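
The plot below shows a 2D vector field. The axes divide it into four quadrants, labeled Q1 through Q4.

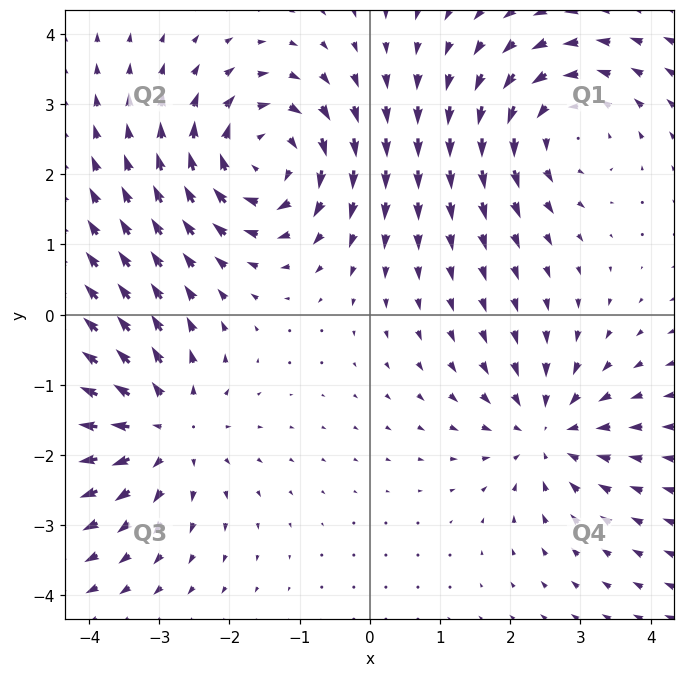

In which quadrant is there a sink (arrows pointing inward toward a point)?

The sink sits at approximately (2.5, -1.7), which lies in quadrant Q4. The divergence there is about -4, negative as expected for a sink.

Q4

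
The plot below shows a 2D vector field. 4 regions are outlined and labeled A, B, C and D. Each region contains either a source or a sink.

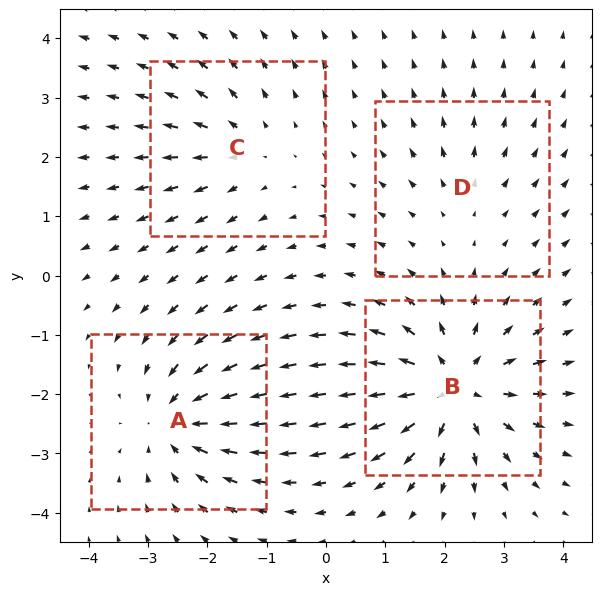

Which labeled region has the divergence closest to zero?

D

Divergence at each region's feature centre — A: about -5, B: about +7, C: about +3, D: about +2. Region D is closest to zero.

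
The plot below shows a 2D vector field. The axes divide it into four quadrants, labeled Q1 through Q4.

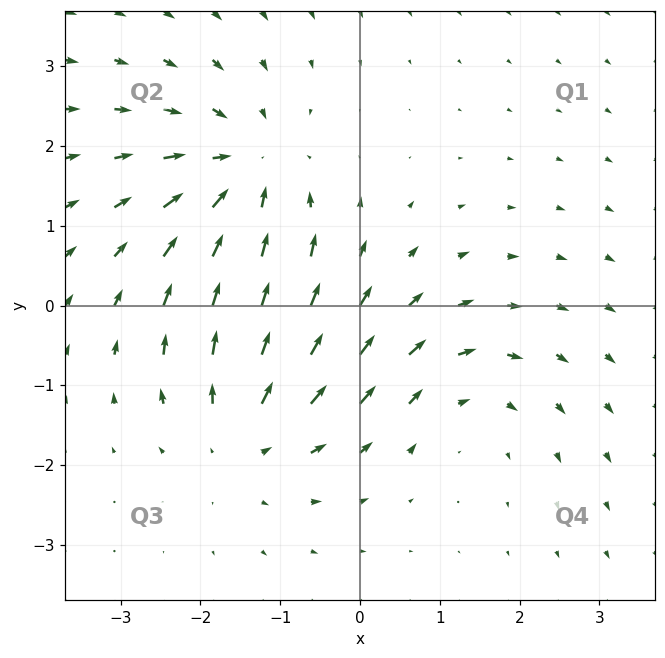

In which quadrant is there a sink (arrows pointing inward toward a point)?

The sink sits at approximately (-1.5, 1.7), which lies in quadrant Q2. The divergence there is about -4, negative as expected for a sink.

Q2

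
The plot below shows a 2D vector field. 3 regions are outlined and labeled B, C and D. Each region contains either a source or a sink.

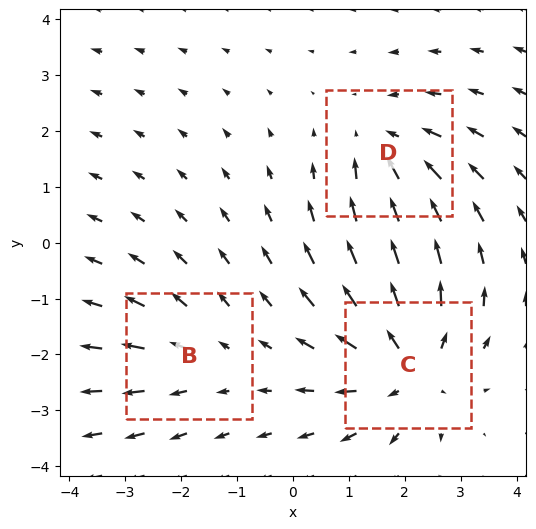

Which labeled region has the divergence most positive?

C

Divergence at each region's feature centre — B: about +2, C: about +4, D: about -3. Region C is most positive.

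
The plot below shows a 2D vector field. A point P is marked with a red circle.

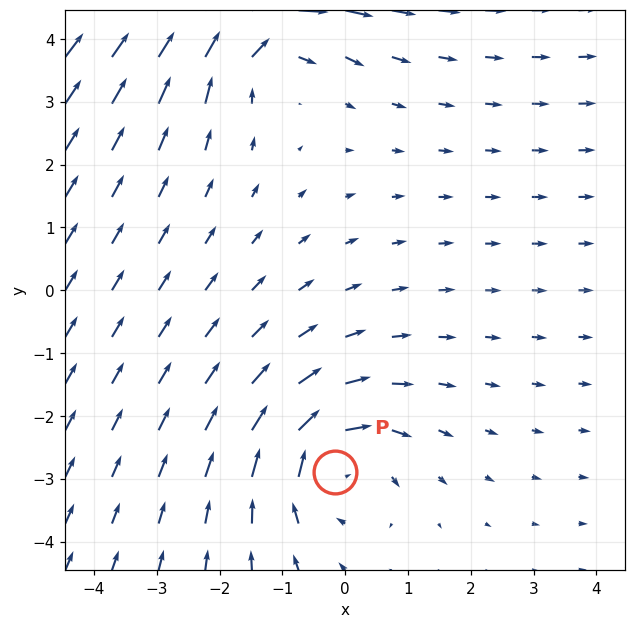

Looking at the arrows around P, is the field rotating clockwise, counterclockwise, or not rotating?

Near P at (-0.2, -2.9) the arrows circulate clockwise. The curl (z-component) there is about -3; negative curl means clockwise rotation.

clockwise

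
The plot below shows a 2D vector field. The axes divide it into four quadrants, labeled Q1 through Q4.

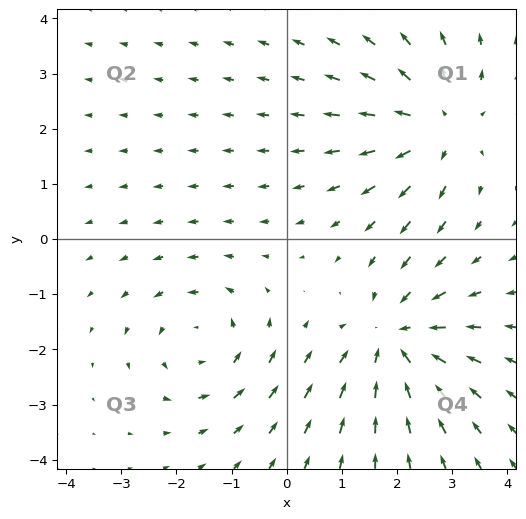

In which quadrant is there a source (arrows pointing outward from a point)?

Q1

The source sits at approximately (2.7, 2.1), which lies in quadrant Q1. The divergence there is about +4, positive as expected for a source.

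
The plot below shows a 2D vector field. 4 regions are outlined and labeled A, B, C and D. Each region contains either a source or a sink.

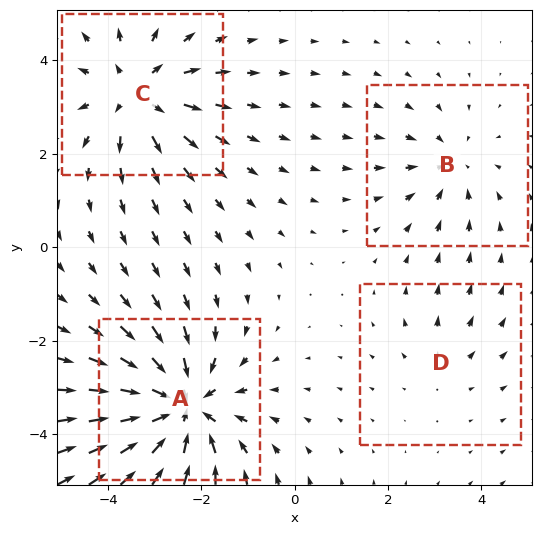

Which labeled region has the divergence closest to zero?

D

Divergence at each region's feature centre — A: about -7, B: about -3, C: about +5, D: about +2. Region D is closest to zero.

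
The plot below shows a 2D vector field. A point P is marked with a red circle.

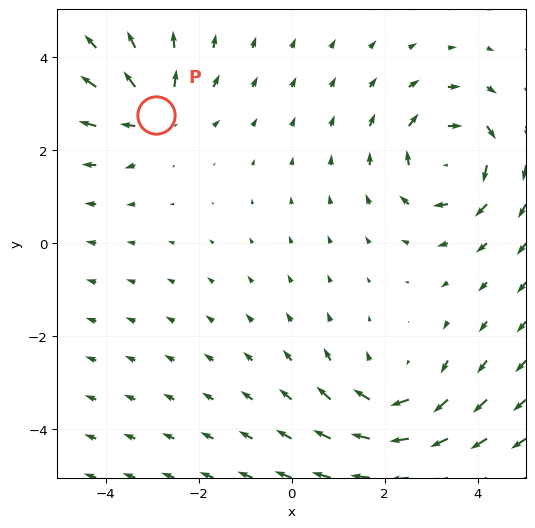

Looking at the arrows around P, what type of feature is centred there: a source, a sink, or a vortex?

At P (-2.9, 2.8) the arrows spread outward. Divergence about +3, curl ≈0 — positive divergence with near-zero curl is a source.

source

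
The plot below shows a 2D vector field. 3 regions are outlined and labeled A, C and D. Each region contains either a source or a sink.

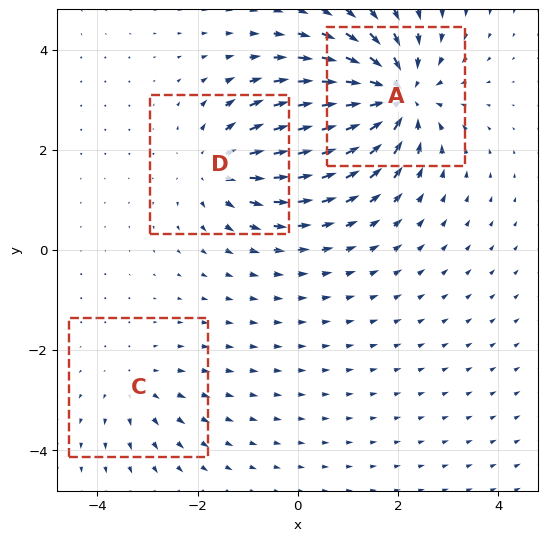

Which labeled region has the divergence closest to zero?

C

Divergence at each region's feature centre — A: about -5, C: about +2, D: about +3. Region C is closest to zero.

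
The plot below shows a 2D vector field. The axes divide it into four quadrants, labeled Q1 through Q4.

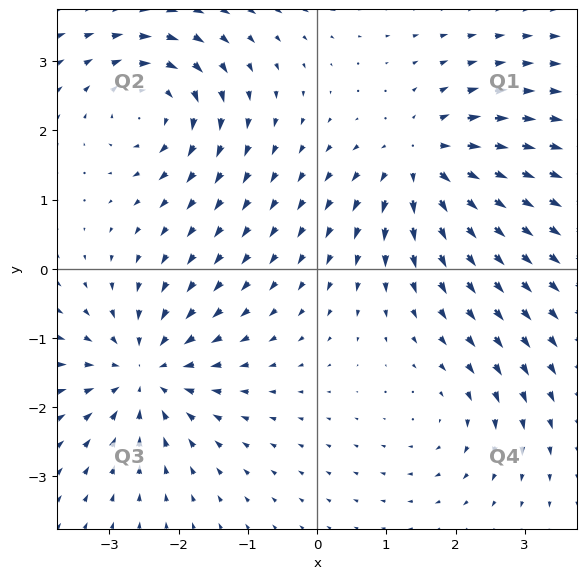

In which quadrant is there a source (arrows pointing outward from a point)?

Q1

The source sits at approximately (1.5, 1.5), which lies in quadrant Q1. The divergence there is about +5, positive as expected for a source.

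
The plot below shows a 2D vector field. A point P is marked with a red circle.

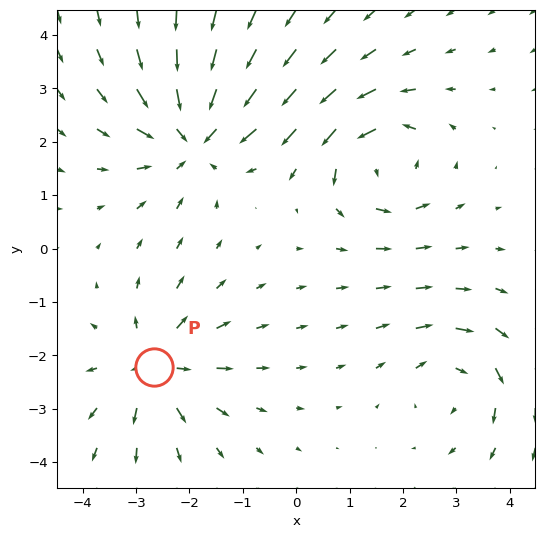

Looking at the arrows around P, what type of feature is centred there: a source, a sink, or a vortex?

source

At P (-2.7, -2.2) the arrows spread outward. Divergence about +4, curl ≈0 — positive divergence with near-zero curl is a source.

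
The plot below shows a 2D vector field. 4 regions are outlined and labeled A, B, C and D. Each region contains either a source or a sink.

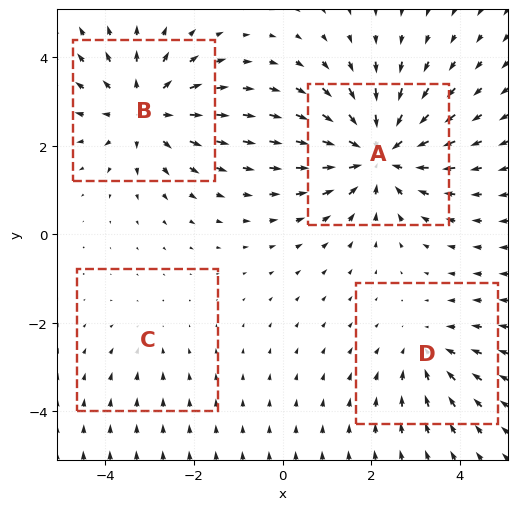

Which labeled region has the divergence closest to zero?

C

Divergence at each region's feature centre — A: about -6, B: about +5, C: about -2, D: about -3. Region C is closest to zero.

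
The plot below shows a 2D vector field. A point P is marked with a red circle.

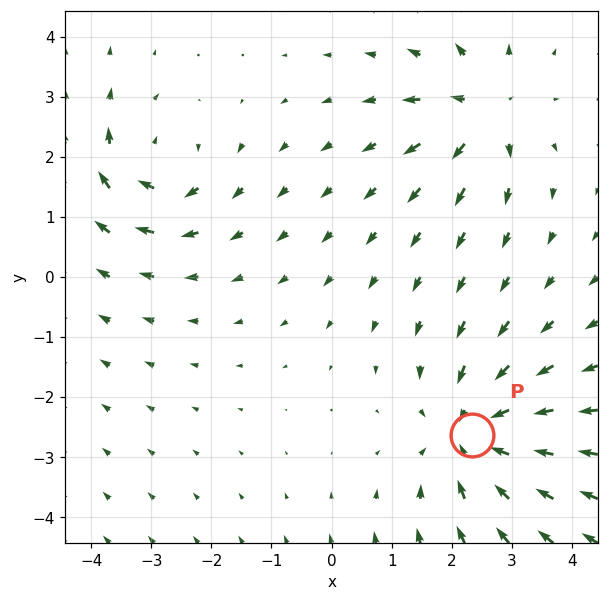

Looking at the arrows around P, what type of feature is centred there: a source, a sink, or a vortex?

At P (2.3, -2.6) the arrows converge inward. Divergence about -4, curl ≈0 — negative divergence with near-zero curl is a sink.

sink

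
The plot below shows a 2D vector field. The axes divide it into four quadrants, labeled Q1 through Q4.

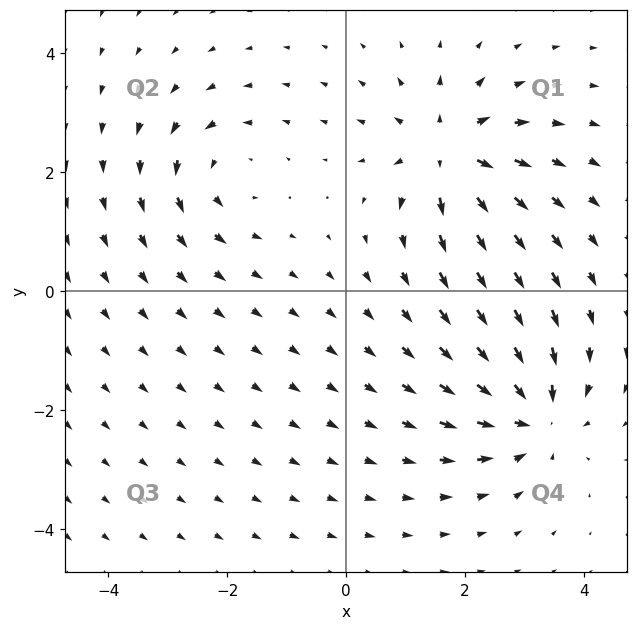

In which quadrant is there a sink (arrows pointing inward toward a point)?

The sink sits at approximately (3.2, -2.1), which lies in quadrant Q4. The divergence there is about -5, negative as expected for a sink.

Q4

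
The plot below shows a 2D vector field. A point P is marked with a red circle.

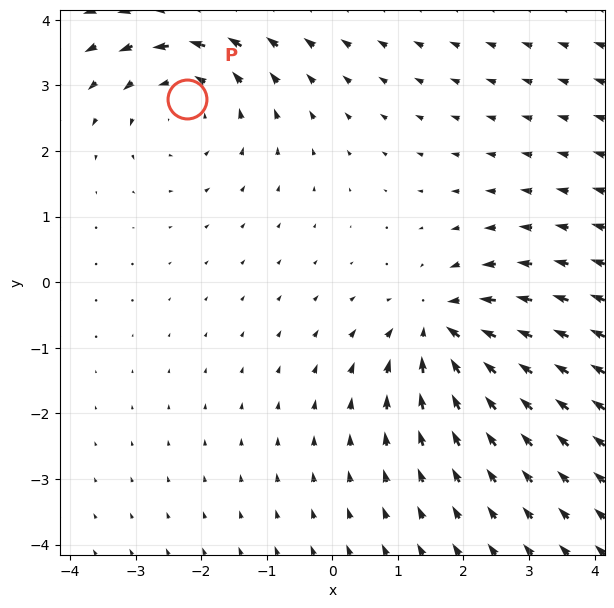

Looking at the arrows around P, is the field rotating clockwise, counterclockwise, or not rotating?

Near P at (-2.2, 2.8) the arrows circulate counterclockwise. The curl (z-component) there is about +2; positive curl means counterclockwise rotation.

counterclockwise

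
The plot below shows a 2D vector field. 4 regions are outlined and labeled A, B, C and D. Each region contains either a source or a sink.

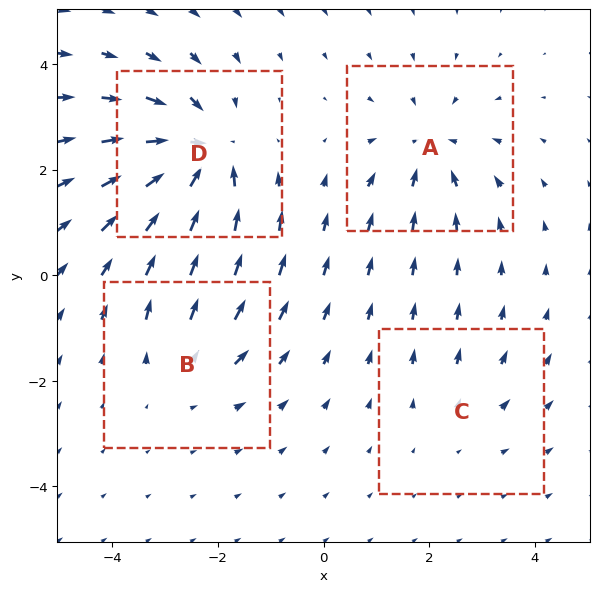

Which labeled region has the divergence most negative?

Divergence at each region's feature centre — A: about -4, B: about +3, C: about +2, D: about -7. Region D is most negative.

D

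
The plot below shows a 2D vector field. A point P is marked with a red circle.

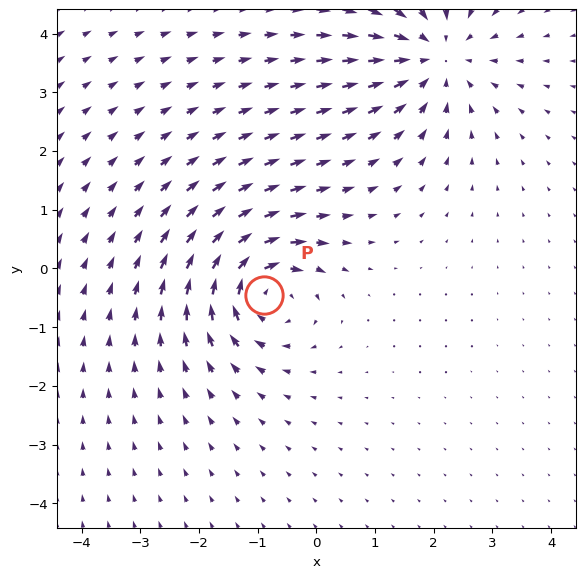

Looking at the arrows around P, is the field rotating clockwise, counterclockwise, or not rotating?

clockwise

Near P at (-0.9, -0.4) the arrows circulate clockwise. The curl (z-component) there is about -6; negative curl means clockwise rotation.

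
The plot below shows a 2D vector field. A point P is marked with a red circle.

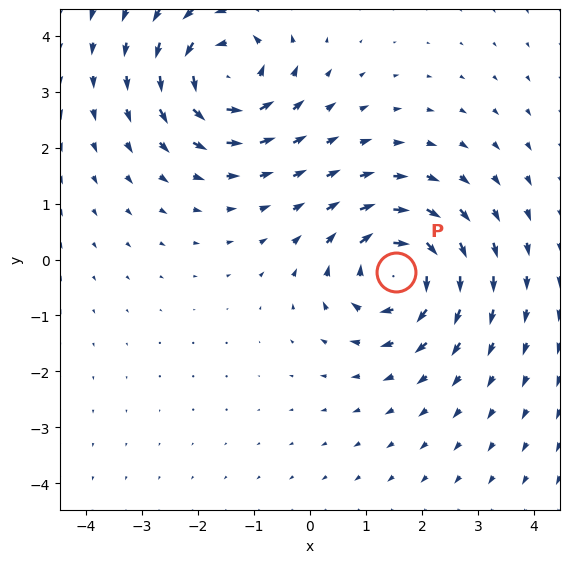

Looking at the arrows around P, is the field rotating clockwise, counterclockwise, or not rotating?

clockwise

Near P at (1.5, -0.2) the arrows circulate clockwise. The curl (z-component) there is about -6; negative curl means clockwise rotation.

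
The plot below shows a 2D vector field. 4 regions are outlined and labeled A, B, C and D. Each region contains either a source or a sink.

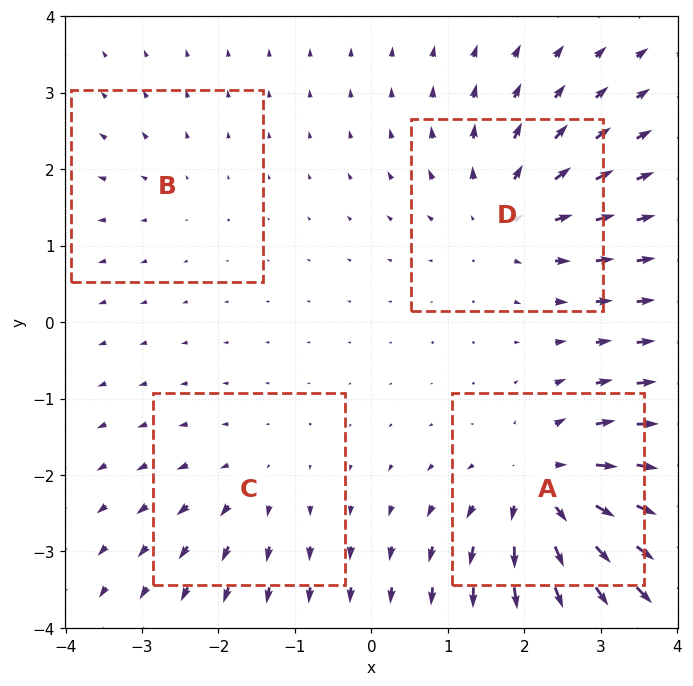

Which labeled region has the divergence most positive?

Divergence at each region's feature centre — A: about +7, B: about +2, C: about +3, D: about +5. Region A is most positive.

A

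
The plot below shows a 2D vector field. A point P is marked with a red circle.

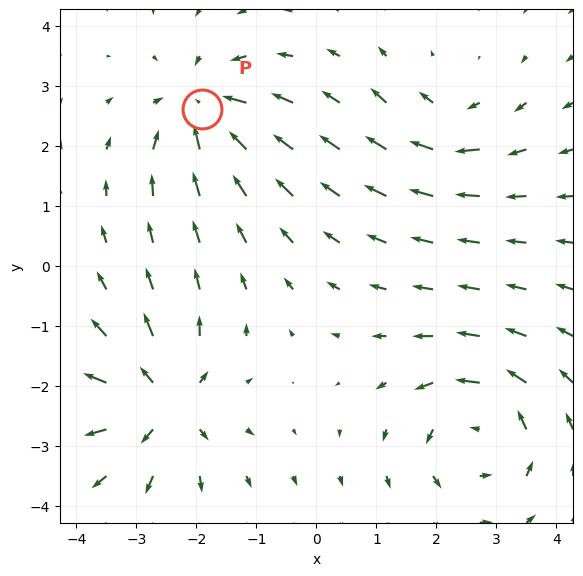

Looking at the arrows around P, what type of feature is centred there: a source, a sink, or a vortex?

sink

At P (-1.9, 2.6) the arrows converge inward. Divergence about -6, curl ≈0 — negative divergence with near-zero curl is a sink.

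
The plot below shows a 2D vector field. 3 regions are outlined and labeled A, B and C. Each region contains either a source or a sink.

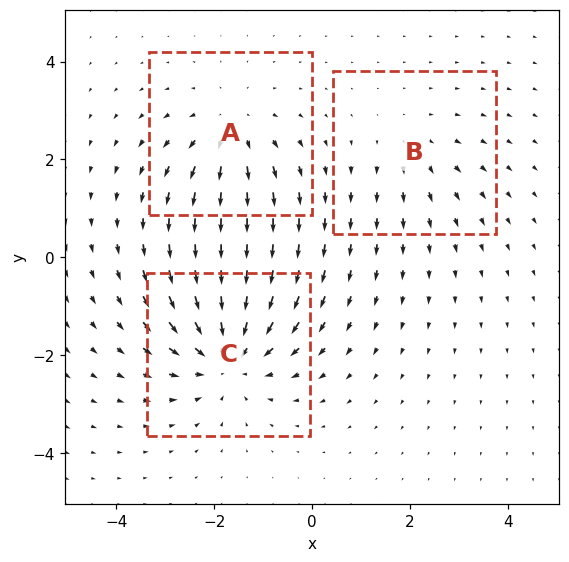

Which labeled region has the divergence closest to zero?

B

Divergence at each region's feature centre — A: about +3, B: about +2, C: about -4. Region B is closest to zero.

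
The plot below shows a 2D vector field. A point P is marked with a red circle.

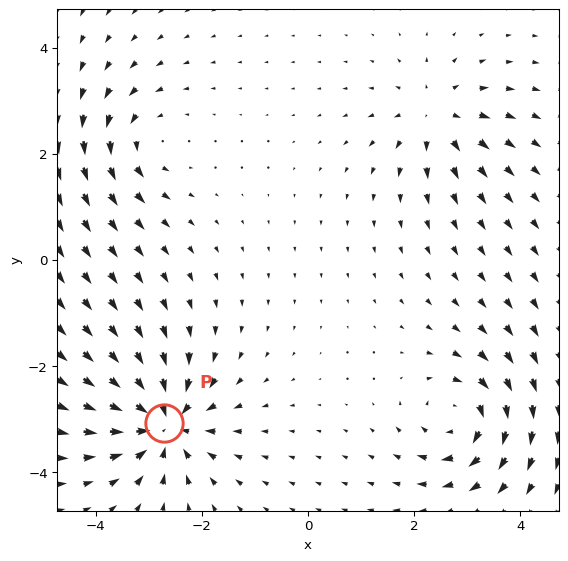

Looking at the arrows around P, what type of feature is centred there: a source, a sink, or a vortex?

At P (-2.7, -3.1) the arrows converge inward. Divergence about -6, curl ≈0 — negative divergence with near-zero curl is a sink.

sink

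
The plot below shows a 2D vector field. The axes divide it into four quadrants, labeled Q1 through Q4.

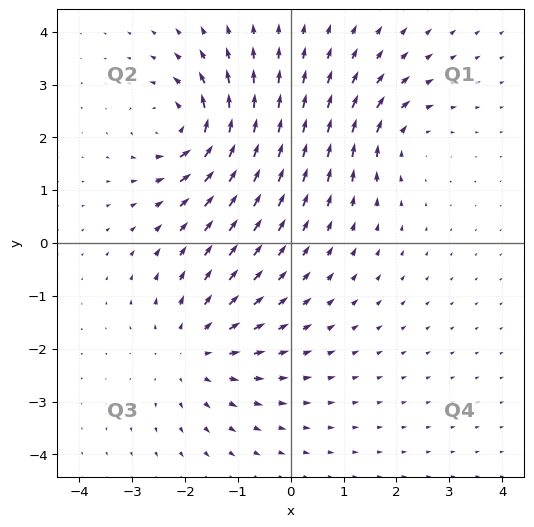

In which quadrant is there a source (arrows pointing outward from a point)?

Q3

The source sits at approximately (-1.8, -2.0), which lies in quadrant Q3. The divergence there is about +3, positive as expected for a source.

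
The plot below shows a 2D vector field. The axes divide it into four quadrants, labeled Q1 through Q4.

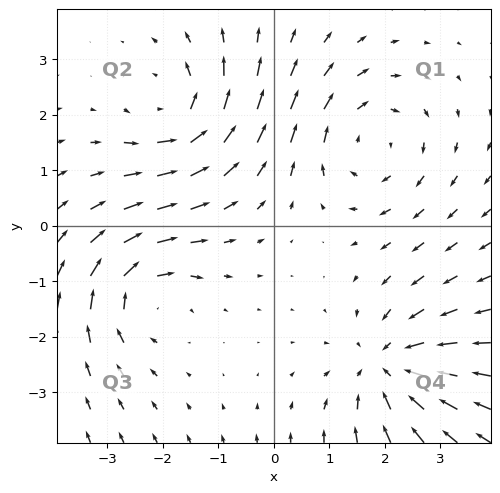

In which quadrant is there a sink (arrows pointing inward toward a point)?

The sink sits at approximately (2.1, -2.5), which lies in quadrant Q4. The divergence there is about -4, negative as expected for a sink.

Q4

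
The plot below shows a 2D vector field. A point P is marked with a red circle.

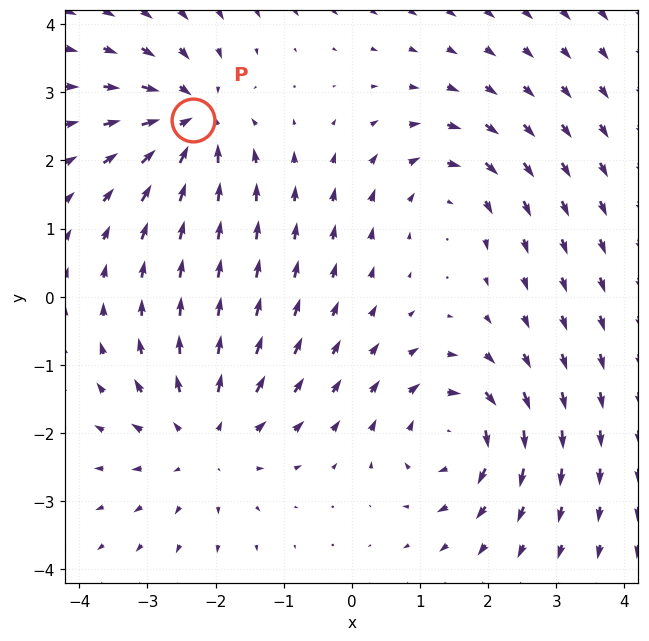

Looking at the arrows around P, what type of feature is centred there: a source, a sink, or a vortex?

At P (-2.3, 2.6) the arrows converge inward. Divergence about -5, curl ≈0 — negative divergence with near-zero curl is a sink.

sink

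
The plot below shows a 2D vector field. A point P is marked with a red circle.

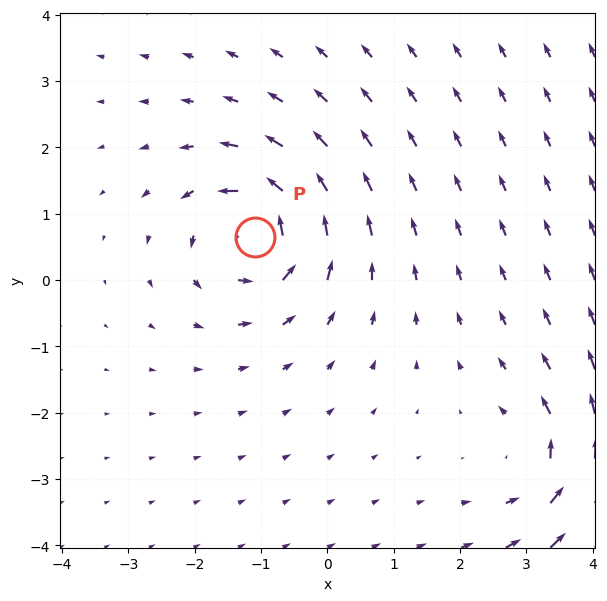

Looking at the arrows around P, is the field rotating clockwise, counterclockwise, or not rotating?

counterclockwise

Near P at (-1.1, 0.6) the arrows circulate counterclockwise. The curl (z-component) there is about +5; positive curl means counterclockwise rotation.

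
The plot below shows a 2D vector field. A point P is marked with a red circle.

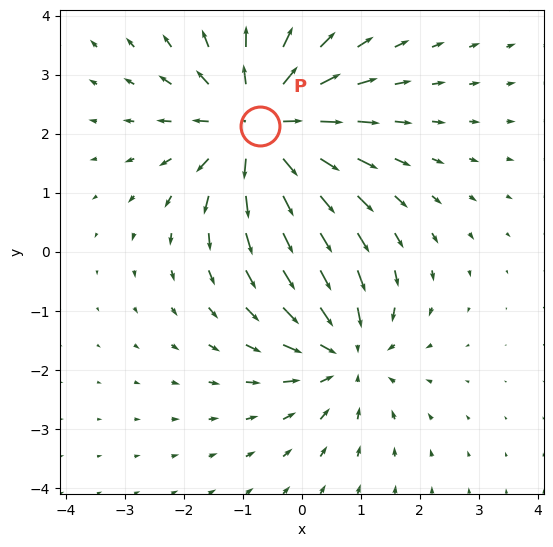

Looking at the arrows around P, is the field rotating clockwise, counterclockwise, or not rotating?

Near P at (-0.7, 2.1) the arrows show no circulation. The curl there is ≈0.

not rotating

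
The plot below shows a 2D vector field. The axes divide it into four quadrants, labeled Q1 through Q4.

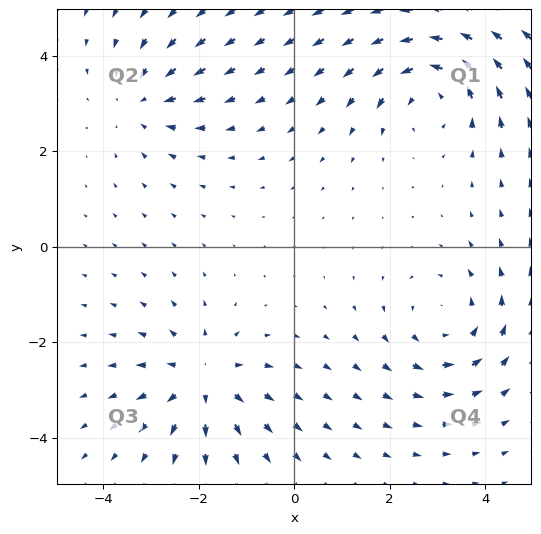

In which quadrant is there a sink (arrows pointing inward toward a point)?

The sink sits at approximately (-3.2, 3.1), which lies in quadrant Q2. The divergence there is about -3, negative as expected for a sink.

Q2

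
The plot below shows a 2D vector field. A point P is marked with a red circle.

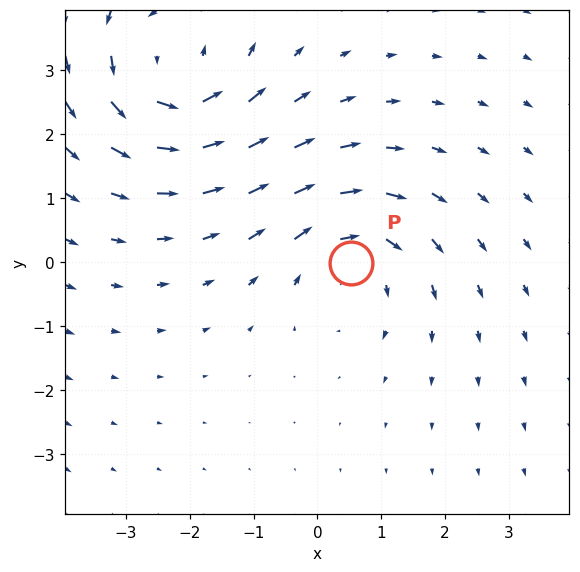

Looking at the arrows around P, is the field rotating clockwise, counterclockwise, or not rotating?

Near P at (0.5, -0.0) the arrows circulate clockwise. The curl (z-component) there is about -3; negative curl means clockwise rotation.

clockwise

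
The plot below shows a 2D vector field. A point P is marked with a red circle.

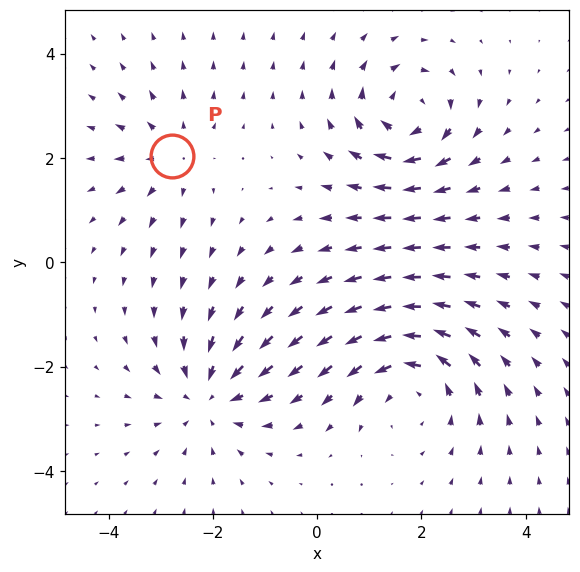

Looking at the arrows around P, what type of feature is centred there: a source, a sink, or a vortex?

source

At P (-2.8, 2.0) the arrows spread outward. Divergence about +3, curl ≈0 — positive divergence with near-zero curl is a source.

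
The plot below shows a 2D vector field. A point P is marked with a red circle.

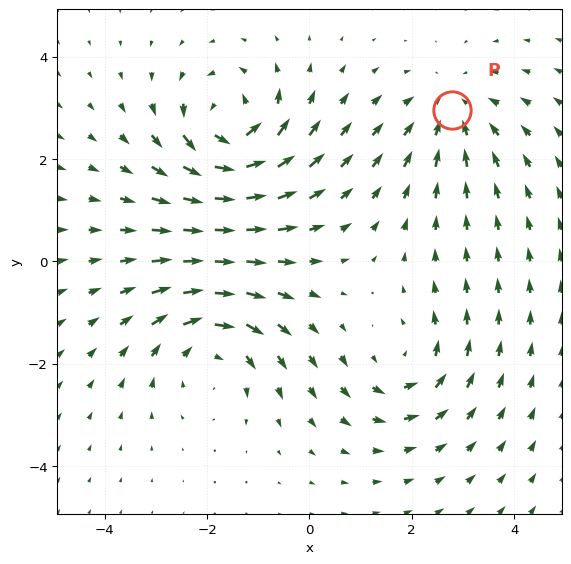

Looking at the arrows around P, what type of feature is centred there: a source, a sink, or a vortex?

sink

At P (2.8, 3.0) the arrows converge inward. Divergence about -2, curl ≈0 — negative divergence with near-zero curl is a sink.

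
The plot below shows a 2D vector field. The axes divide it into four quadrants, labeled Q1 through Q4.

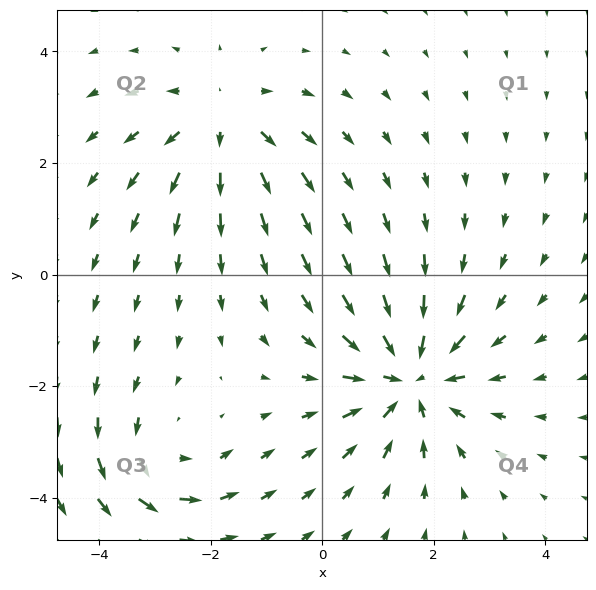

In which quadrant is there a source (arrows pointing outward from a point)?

Q2

The source sits at approximately (-1.8, 2.7), which lies in quadrant Q2. The divergence there is about +3, positive as expected for a source.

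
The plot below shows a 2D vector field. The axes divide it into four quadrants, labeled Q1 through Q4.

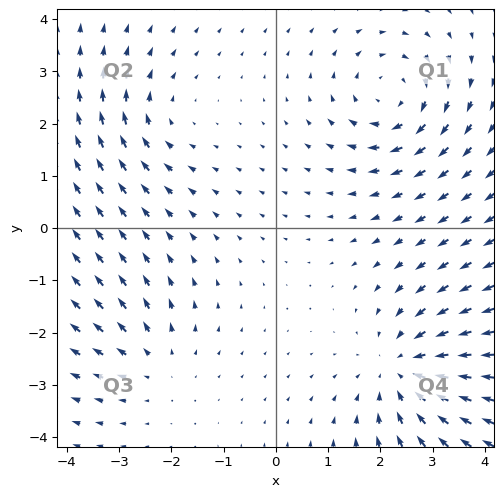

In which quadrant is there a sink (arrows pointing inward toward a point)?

Q4

The sink sits at approximately (2.5, -2.7), which lies in quadrant Q4. The divergence there is about -4, negative as expected for a sink.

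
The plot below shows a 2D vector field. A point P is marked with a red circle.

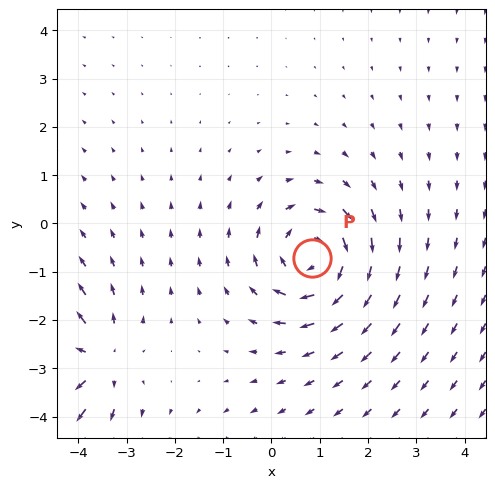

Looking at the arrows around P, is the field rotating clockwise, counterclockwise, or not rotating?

Near P at (0.9, -0.7) the arrows circulate clockwise. The curl (z-component) there is about -5; negative curl means clockwise rotation.

clockwise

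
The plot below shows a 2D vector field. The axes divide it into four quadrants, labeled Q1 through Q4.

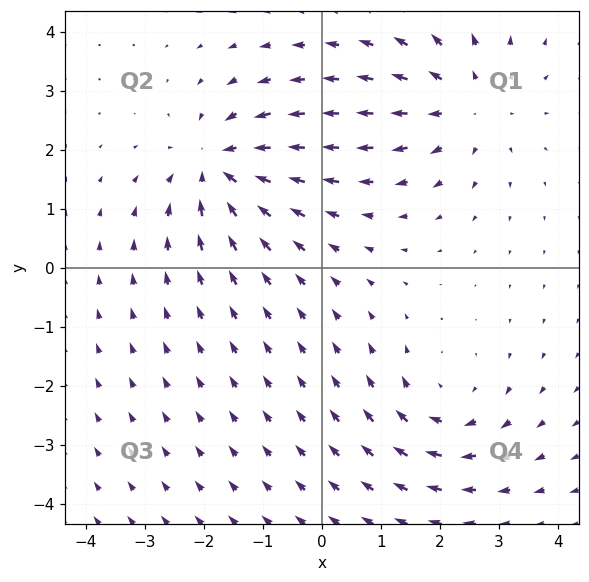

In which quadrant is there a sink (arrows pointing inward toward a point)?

The sink sits at approximately (-1.7, 1.7), which lies in quadrant Q2. The divergence there is about -5, negative as expected for a sink.

Q2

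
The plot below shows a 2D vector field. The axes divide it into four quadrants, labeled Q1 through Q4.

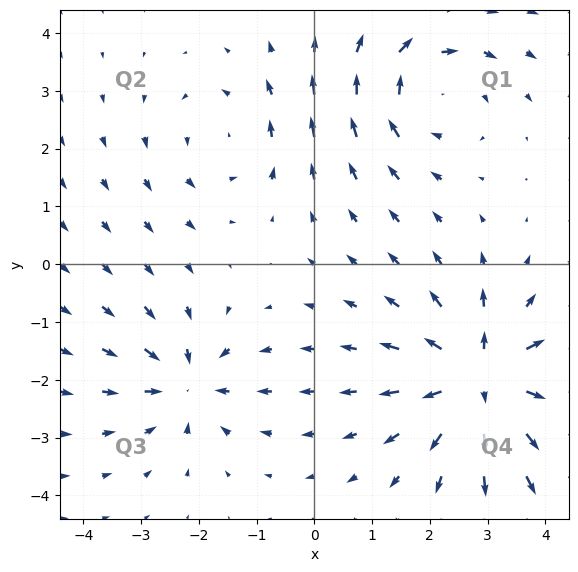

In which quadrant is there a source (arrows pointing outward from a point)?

The source sits at approximately (2.9, -2.0), which lies in quadrant Q4. The divergence there is about +6, positive as expected for a source.

Q4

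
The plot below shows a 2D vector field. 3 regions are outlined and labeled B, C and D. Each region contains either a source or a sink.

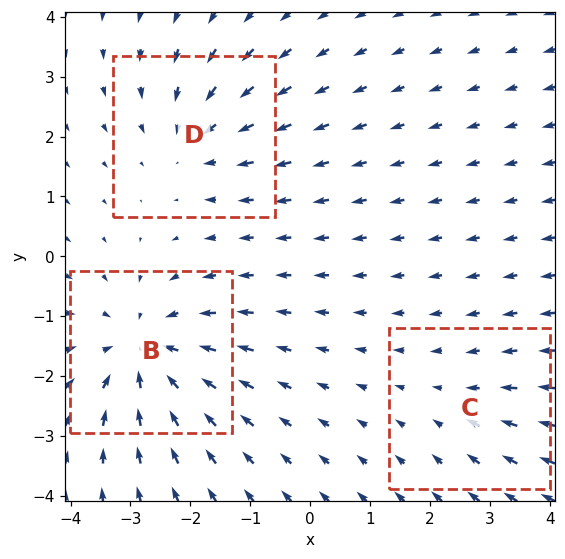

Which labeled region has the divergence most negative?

B

Divergence at each region's feature centre — B: about -5, C: about -2, D: about -3. Region B is most negative.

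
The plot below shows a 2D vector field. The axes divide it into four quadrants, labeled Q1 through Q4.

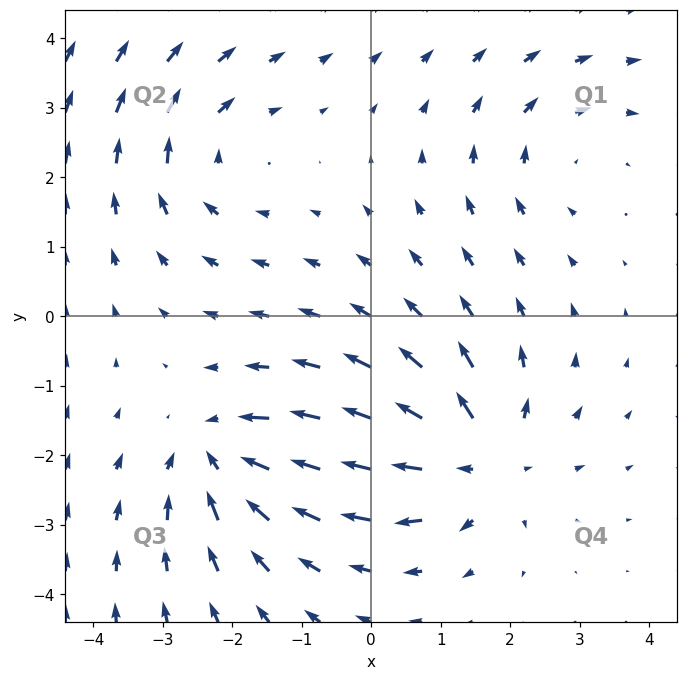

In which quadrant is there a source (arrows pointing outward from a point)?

The source sits at approximately (1.6, -2.0), which lies in quadrant Q4. The divergence there is about +5, positive as expected for a source.

Q4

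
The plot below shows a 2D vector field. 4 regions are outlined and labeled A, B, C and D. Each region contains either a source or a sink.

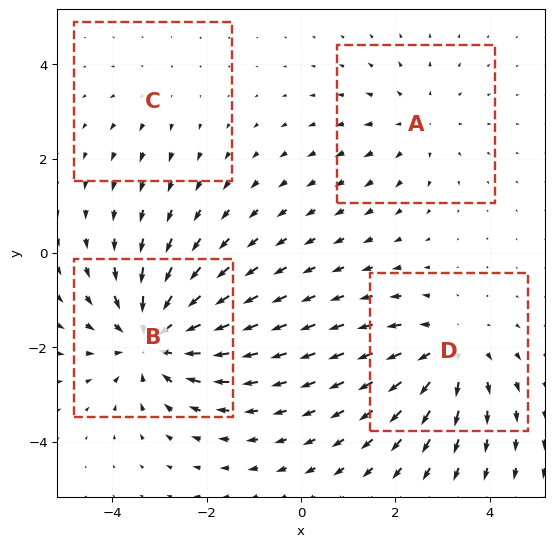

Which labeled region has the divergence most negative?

B

Divergence at each region's feature centre — A: about +3, B: about -6, C: about +2, D: about +4. Region B is most negative.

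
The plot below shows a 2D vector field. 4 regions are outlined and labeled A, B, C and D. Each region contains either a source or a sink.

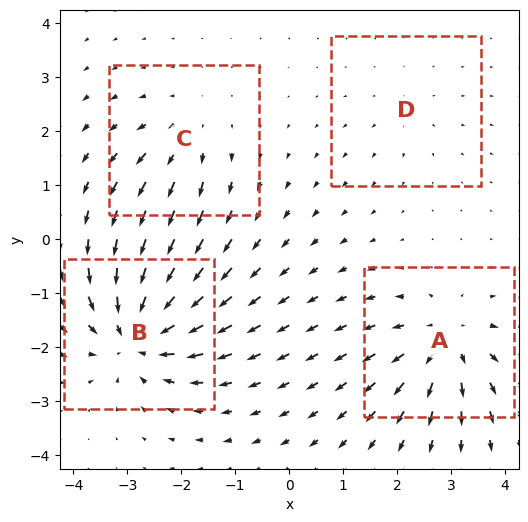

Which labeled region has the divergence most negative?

B

Divergence at each region's feature centre — A: about +6, B: about -7, C: about +4, D: about +2. Region B is most negative.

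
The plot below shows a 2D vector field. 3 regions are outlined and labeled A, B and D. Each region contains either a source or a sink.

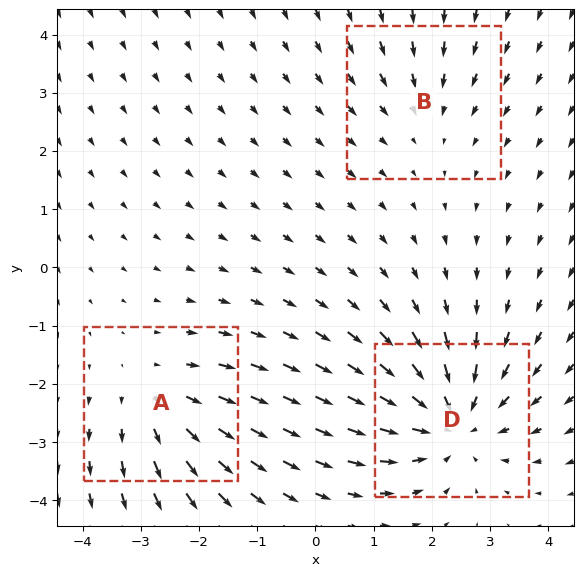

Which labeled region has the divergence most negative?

Divergence at each region's feature centre — A: about +3, B: about -2, D: about -4. Region D is most negative.

D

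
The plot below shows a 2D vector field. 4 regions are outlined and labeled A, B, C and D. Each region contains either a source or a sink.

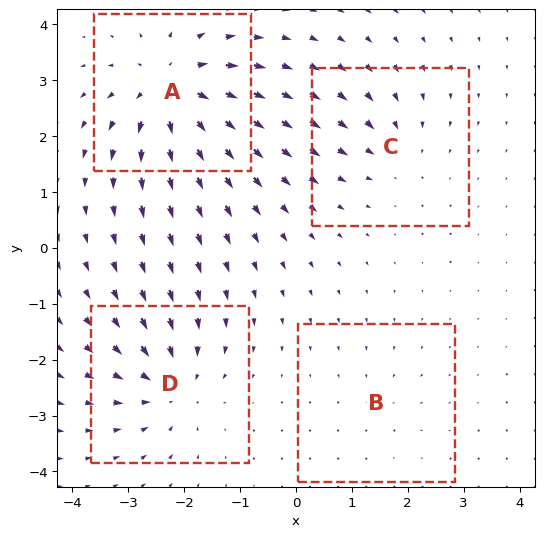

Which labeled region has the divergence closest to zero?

Divergence at each region's feature centre — A: about +8, B: about -2, C: about -4, D: about -6. Region B is closest to zero.

B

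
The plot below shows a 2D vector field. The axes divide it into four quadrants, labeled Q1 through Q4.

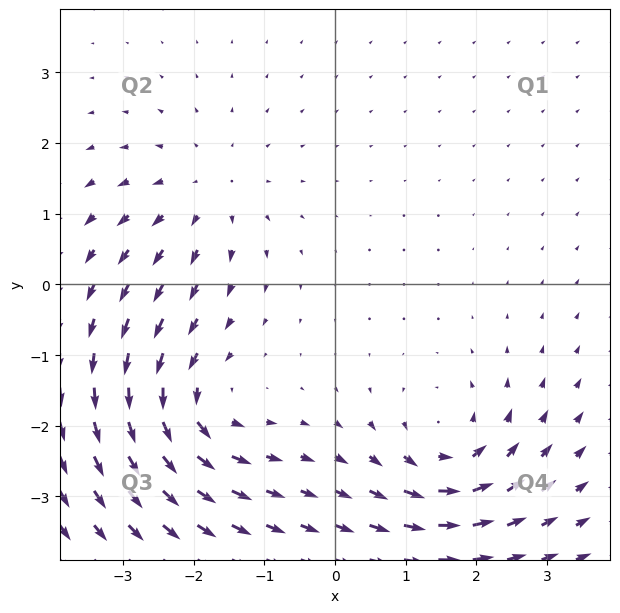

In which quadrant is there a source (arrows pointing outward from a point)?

The source sits at approximately (-1.9, 1.3), which lies in quadrant Q2. The divergence there is about +3, positive as expected for a source.

Q2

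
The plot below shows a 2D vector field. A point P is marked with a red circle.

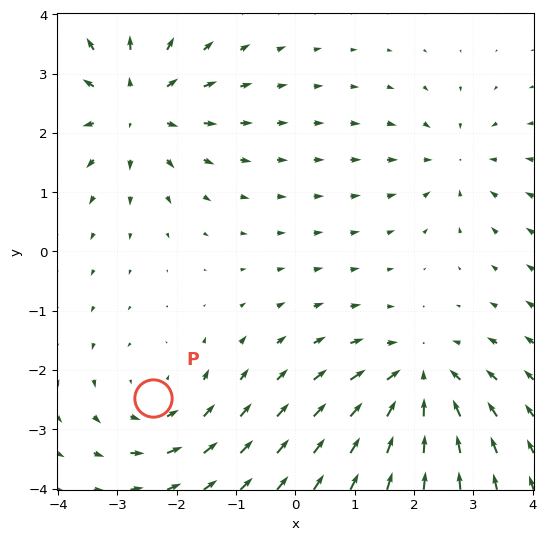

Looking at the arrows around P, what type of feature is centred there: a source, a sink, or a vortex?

vortex

At P (-2.4, -2.5) the arrows circulate counterclockwise. Divergence ≈0, curl about +3 — near-zero divergence with nonzero curl is a vortex.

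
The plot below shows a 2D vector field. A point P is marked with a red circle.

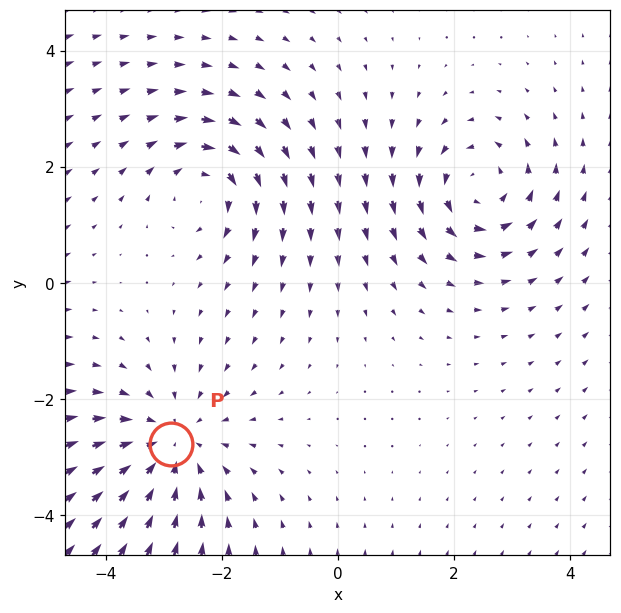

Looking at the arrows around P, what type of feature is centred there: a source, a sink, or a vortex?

At P (-2.9, -2.8) the arrows converge inward. Divergence about -3, curl ≈0 — negative divergence with near-zero curl is a sink.

sink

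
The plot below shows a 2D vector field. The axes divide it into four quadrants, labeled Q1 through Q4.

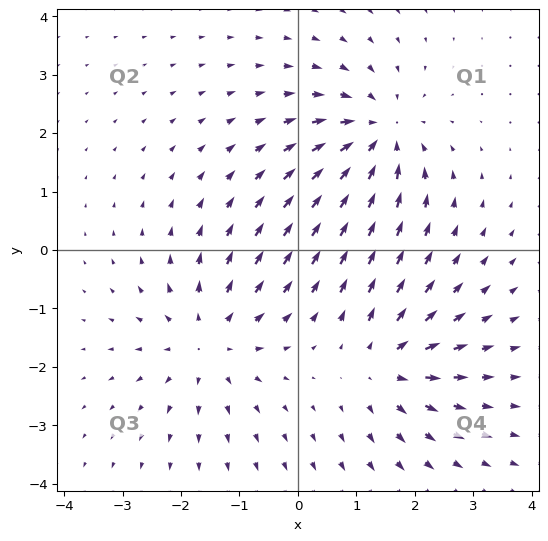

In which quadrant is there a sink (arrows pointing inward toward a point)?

The sink sits at approximately (1.4, 2.0), which lies in quadrant Q1. The divergence there is about -4, negative as expected for a sink.

Q1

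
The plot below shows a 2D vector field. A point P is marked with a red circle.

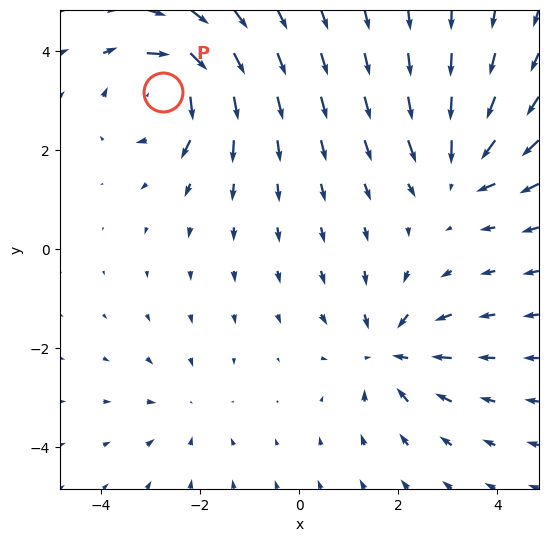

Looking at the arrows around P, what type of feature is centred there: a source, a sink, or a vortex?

vortex

At P (-2.7, 3.2) the arrows circulate clockwise. Divergence ≈0, curl about -7 — near-zero divergence with nonzero curl is a vortex.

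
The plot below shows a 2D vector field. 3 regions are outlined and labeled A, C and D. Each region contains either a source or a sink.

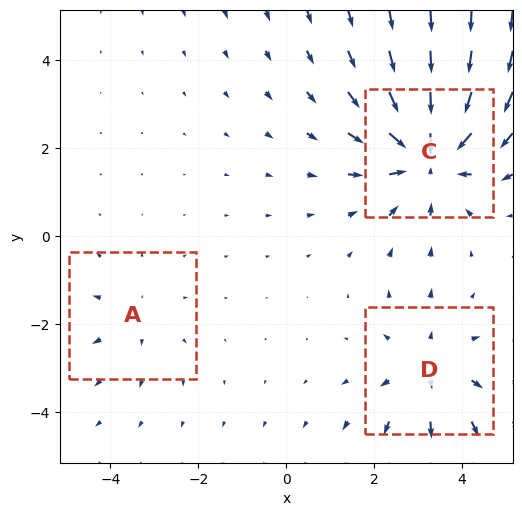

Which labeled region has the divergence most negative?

Divergence at each region's feature centre — A: about +2, C: about -4, D: about +3. Region C is most negative.

C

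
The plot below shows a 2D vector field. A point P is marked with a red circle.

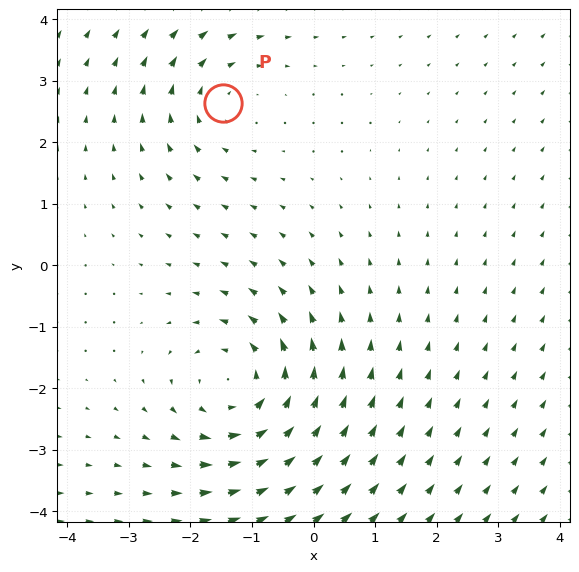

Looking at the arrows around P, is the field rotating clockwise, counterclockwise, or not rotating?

Near P at (-1.5, 2.6) the arrows circulate clockwise. The curl (z-component) there is about -2; negative curl means clockwise rotation.

clockwise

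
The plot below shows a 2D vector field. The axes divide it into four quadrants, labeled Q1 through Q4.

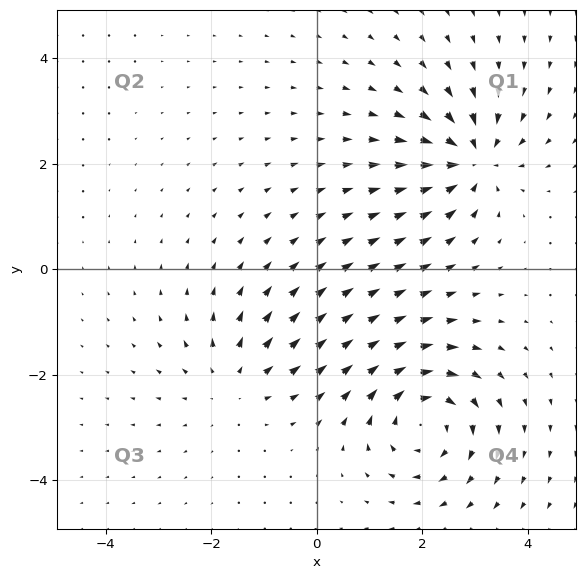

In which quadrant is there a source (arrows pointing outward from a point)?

The source sits at approximately (-1.6, -2.1), which lies in quadrant Q3. The divergence there is about +3, positive as expected for a source.

Q3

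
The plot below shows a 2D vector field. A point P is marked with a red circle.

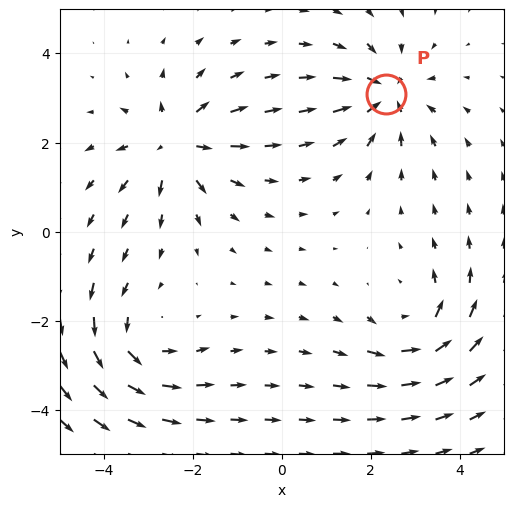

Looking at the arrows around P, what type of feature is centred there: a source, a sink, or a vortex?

sink

At P (2.3, 3.1) the arrows converge inward. Divergence about -5, curl ≈0 — negative divergence with near-zero curl is a sink.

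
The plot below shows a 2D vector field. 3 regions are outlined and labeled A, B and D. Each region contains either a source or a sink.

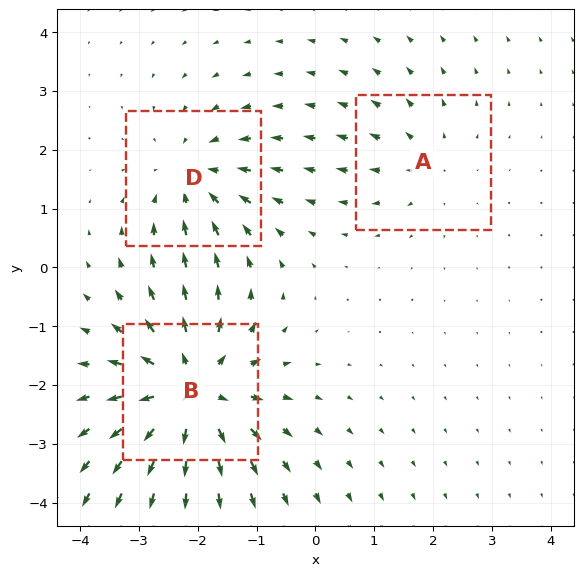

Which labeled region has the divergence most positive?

Divergence at each region's feature centre — A: about +2, B: about +5, D: about -3. Region B is most positive.

B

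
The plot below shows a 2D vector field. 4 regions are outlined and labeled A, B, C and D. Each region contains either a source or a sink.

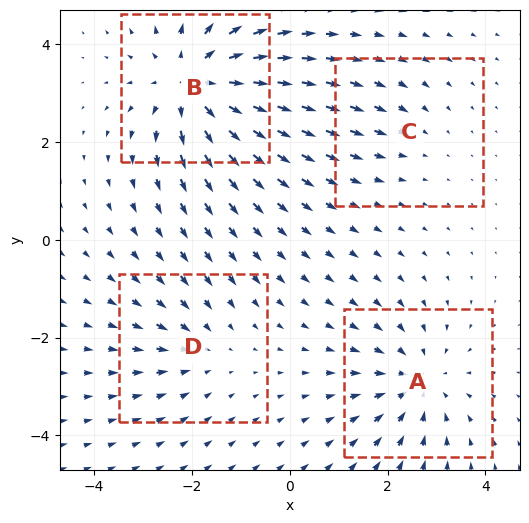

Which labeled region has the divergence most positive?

Divergence at each region's feature centre — A: about -4, B: about +6, C: about -2, D: about -3. Region B is most positive.

B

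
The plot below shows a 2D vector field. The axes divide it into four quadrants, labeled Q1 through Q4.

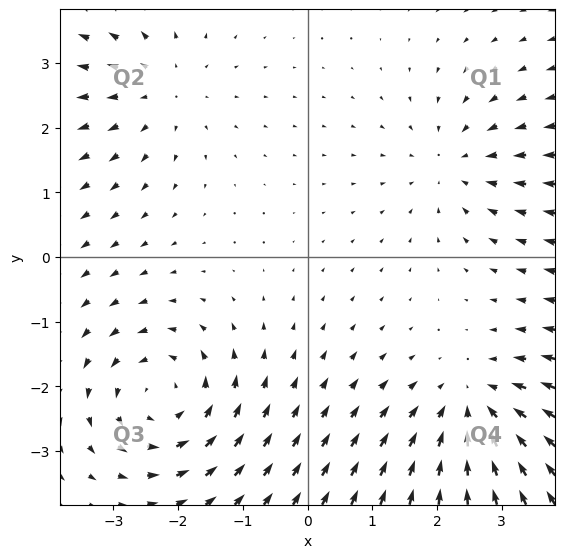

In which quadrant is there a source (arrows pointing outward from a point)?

Q2

The source sits at approximately (-2.3, 2.6), which lies in quadrant Q2. The divergence there is about +3, positive as expected for a source.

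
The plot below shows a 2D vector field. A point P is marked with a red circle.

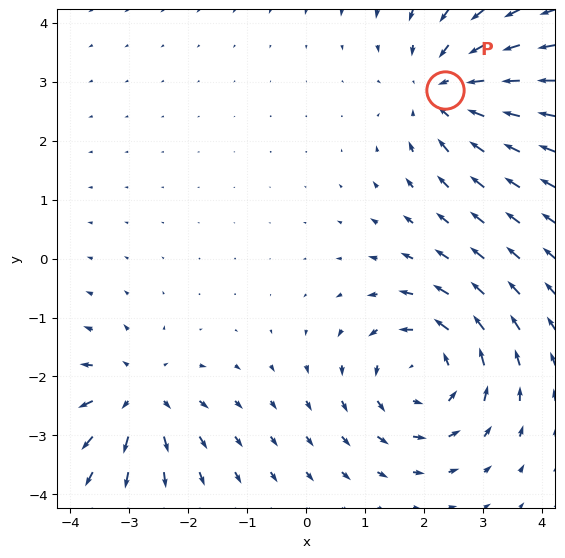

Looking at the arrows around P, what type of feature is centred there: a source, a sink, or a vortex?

At P (2.4, 2.9) the arrows converge inward. Divergence about -3, curl ≈0 — negative divergence with near-zero curl is a sink.

sink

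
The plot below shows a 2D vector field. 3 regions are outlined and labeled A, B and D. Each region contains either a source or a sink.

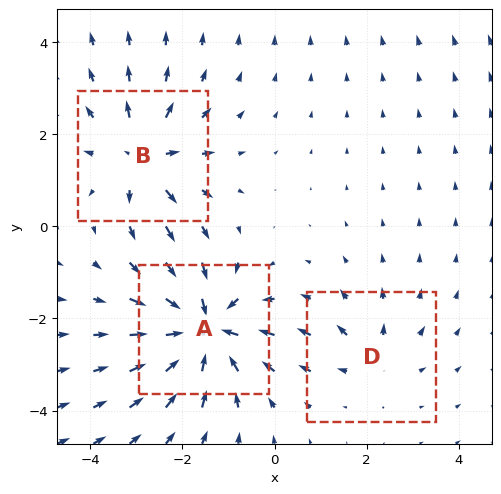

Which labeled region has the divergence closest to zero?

D

Divergence at each region's feature centre — A: about -6, B: about +4, D: about +2. Region D is closest to zero.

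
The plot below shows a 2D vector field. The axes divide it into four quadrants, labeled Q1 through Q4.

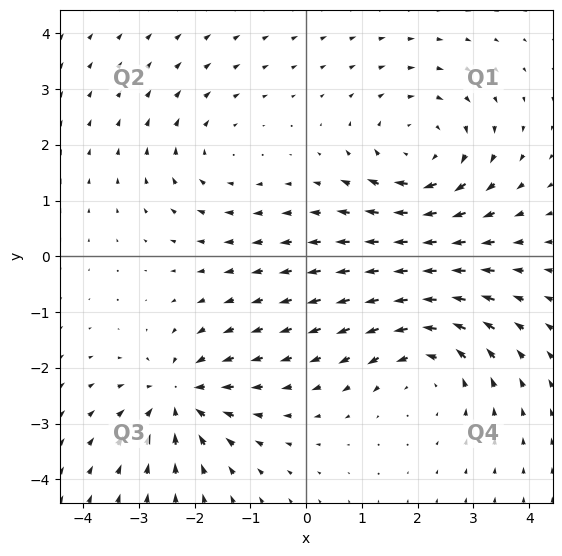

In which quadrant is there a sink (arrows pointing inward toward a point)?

The sink sits at approximately (-2.3, -2.5), which lies in quadrant Q3. The divergence there is about -5, negative as expected for a sink.

Q3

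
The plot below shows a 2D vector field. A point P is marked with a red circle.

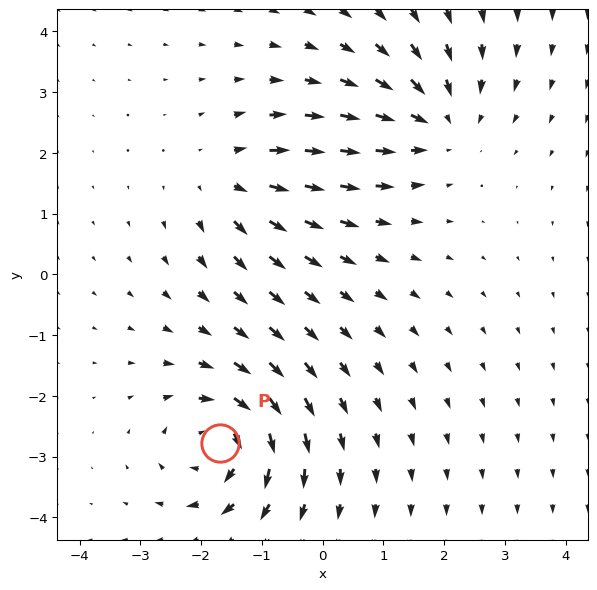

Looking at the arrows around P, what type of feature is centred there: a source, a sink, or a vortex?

At P (-1.7, -2.8) the arrows circulate clockwise. Divergence ≈0, curl about -7 — near-zero divergence with nonzero curl is a vortex.

vortex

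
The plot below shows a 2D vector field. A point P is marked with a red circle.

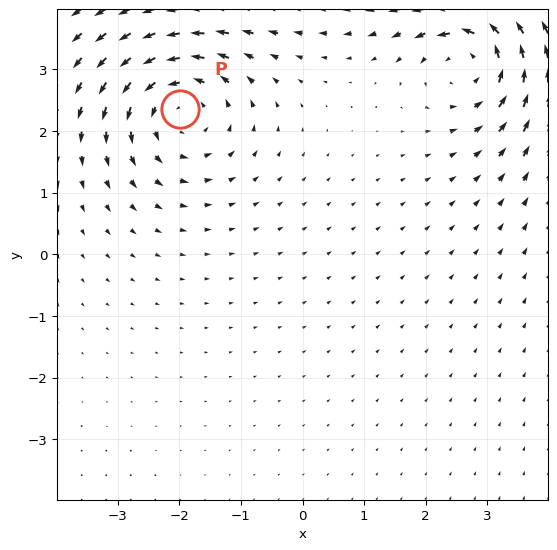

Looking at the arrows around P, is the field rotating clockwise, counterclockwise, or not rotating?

Near P at (-2.0, 2.4) the arrows circulate counterclockwise. The curl (z-component) there is about +3; positive curl means counterclockwise rotation.

counterclockwise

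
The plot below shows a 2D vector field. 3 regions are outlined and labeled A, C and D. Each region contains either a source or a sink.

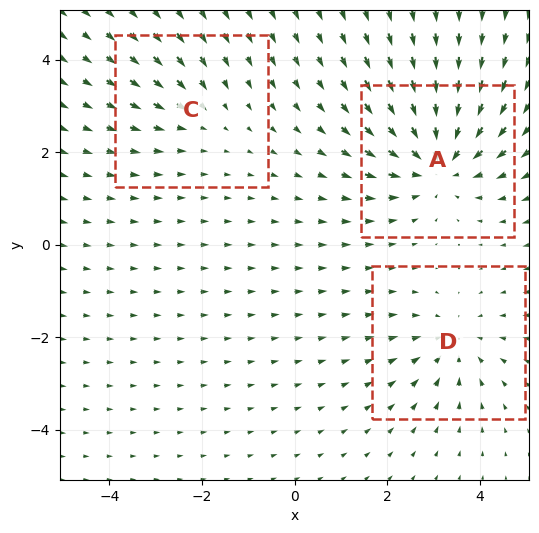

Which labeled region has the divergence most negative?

A

Divergence at each region's feature centre — A: about -4, C: about -2, D: about -3. Region A is most negative.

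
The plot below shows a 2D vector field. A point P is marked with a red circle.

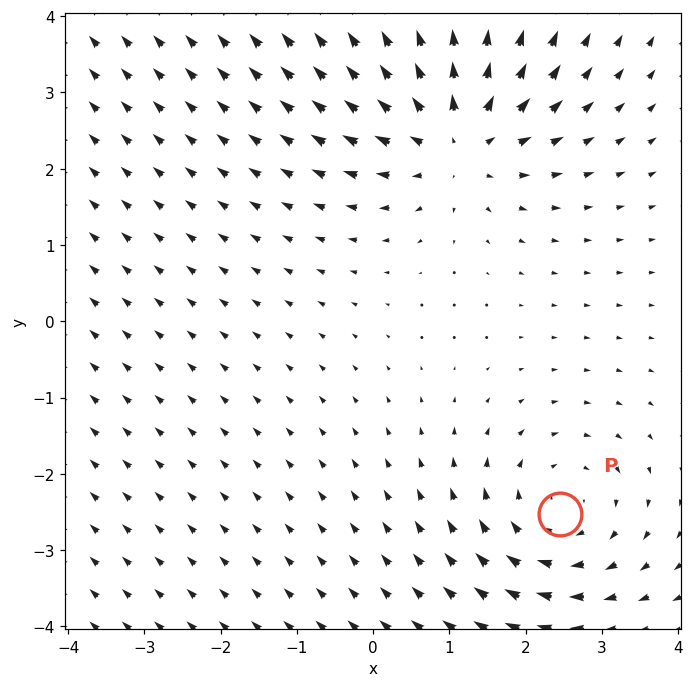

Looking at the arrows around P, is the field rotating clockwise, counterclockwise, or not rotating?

clockwise

Near P at (2.5, -2.5) the arrows circulate clockwise. The curl (z-component) there is about -3; negative curl means clockwise rotation.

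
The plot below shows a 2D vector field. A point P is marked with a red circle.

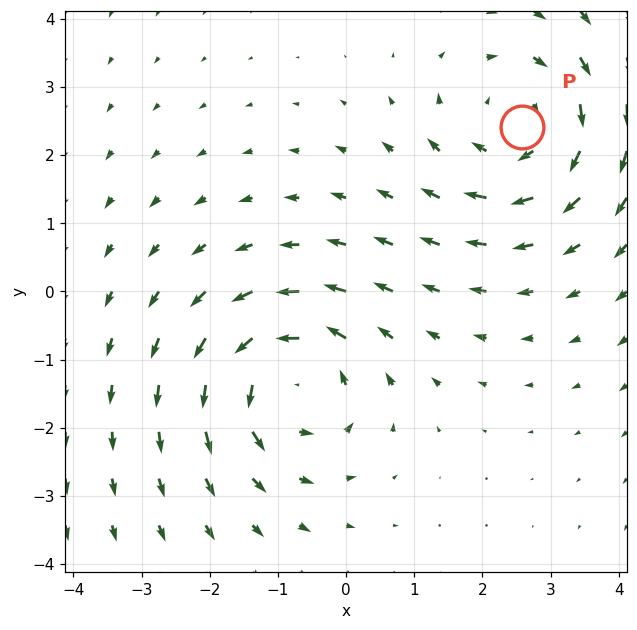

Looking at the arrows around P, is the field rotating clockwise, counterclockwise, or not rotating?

Near P at (2.6, 2.4) the arrows circulate clockwise. The curl (z-component) there is about -3; negative curl means clockwise rotation.

clockwise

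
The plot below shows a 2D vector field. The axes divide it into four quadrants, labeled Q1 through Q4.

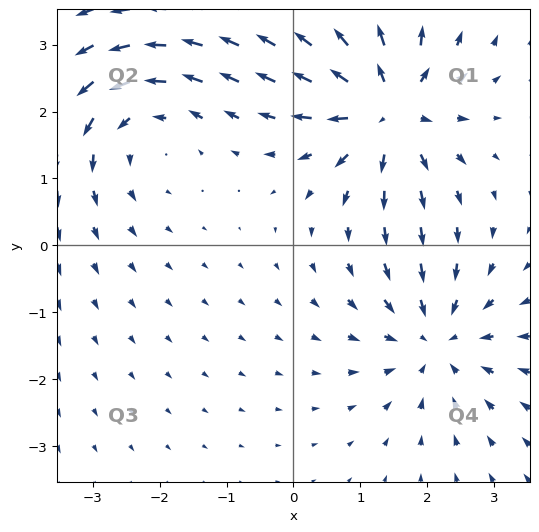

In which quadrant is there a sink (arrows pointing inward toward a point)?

The sink sits at approximately (2.1, -1.4), which lies in quadrant Q4. The divergence there is about -4, negative as expected for a sink.

Q4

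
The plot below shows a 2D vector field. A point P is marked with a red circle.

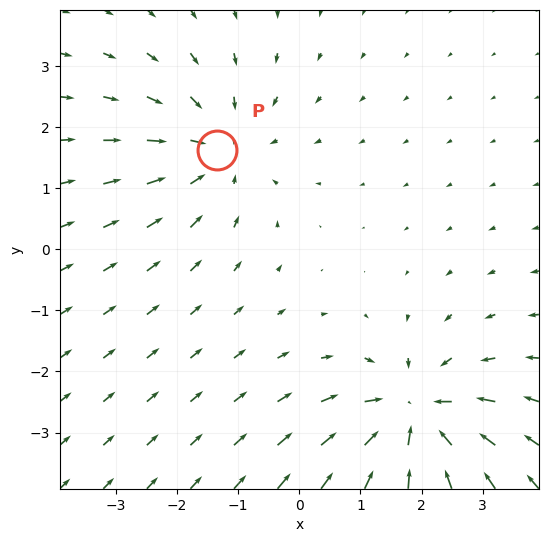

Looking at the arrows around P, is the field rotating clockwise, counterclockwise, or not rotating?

Near P at (-1.3, 1.6) the arrows show no circulation. The curl there is ≈0.

not rotating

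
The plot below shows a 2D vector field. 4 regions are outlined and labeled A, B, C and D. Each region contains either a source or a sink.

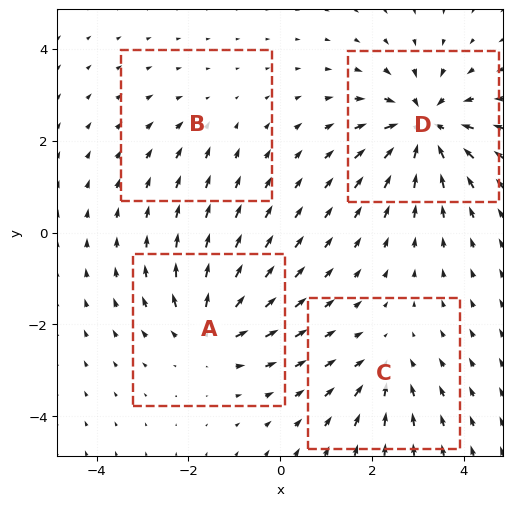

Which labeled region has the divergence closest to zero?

B

Divergence at each region's feature centre — A: about +5, B: about -2, C: about -4, D: about -7. Region B is closest to zero.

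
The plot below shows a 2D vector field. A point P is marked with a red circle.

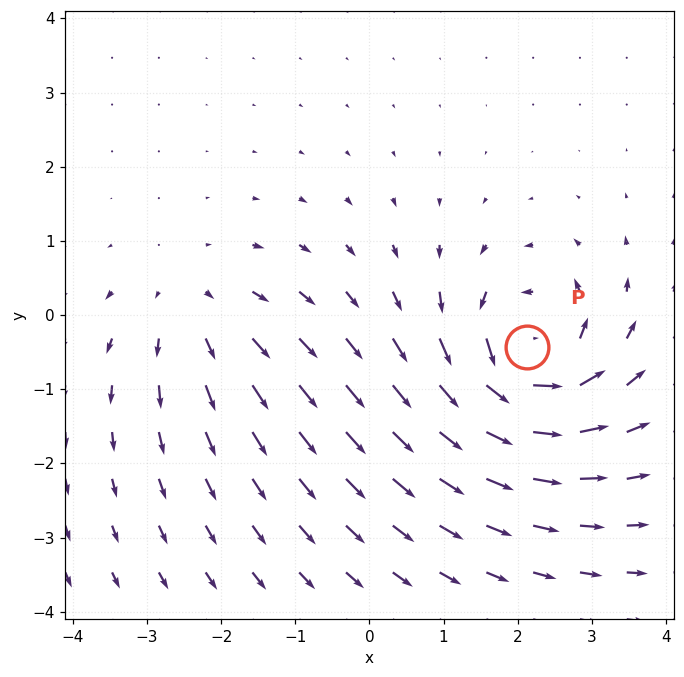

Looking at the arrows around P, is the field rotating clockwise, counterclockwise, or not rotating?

Near P at (2.1, -0.4) the arrows circulate counterclockwise. The curl (z-component) there is about +7; positive curl means counterclockwise rotation.

counterclockwise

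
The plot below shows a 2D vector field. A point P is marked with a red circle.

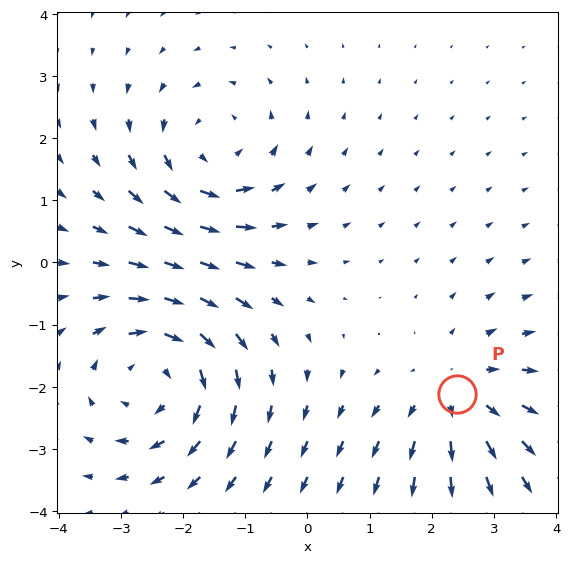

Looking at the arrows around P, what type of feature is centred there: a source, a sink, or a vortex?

source

At P (2.4, -2.1) the arrows spread outward. Divergence about +3, curl ≈0 — positive divergence with near-zero curl is a source.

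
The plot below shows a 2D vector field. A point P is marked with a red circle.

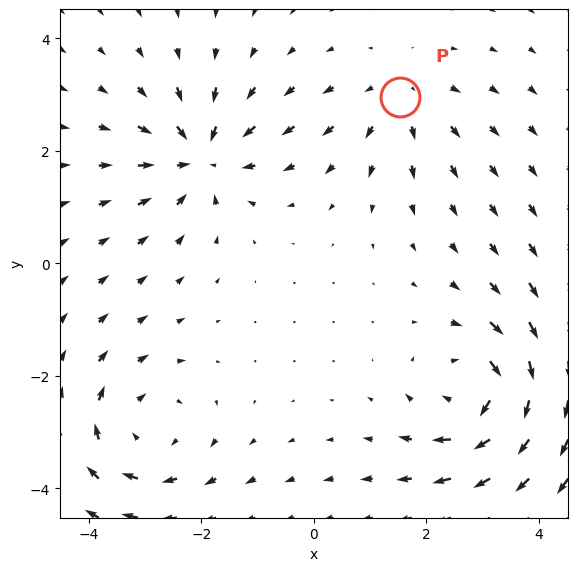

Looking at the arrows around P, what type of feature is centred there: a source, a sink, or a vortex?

source

At P (1.5, 3.0) the arrows spread outward. Divergence about +3, curl ≈0 — positive divergence with near-zero curl is a source.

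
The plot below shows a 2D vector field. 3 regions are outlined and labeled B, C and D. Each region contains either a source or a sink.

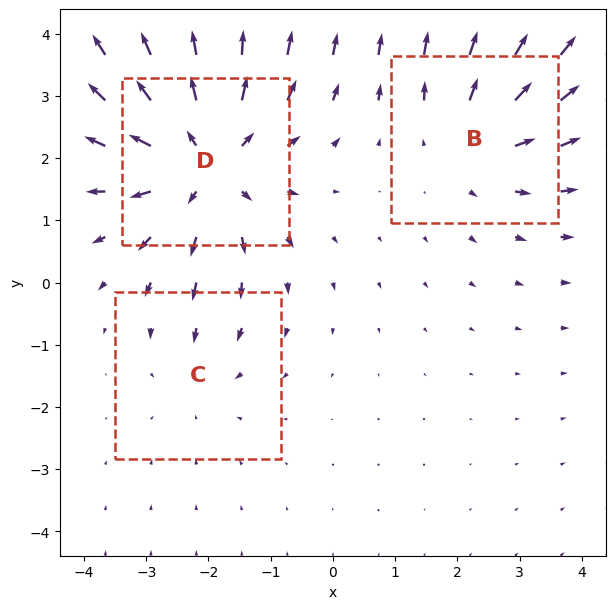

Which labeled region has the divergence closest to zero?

Divergence at each region's feature centre — B: about +3, C: about -2, D: about +5. Region C is closest to zero.

C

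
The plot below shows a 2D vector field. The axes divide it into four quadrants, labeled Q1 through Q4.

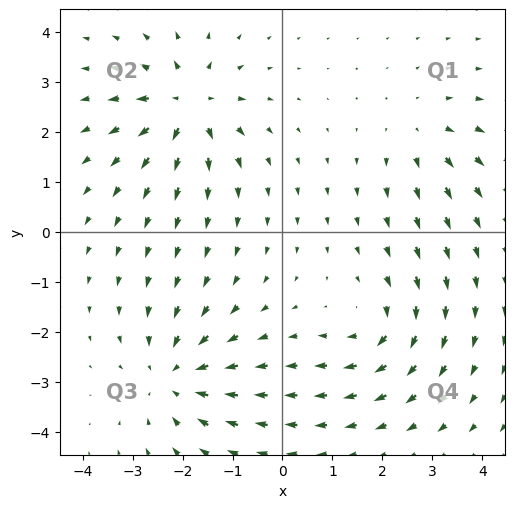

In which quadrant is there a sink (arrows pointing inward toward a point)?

Q3

The sink sits at approximately (-2.2, -2.9), which lies in quadrant Q3. The divergence there is about -4, negative as expected for a sink.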